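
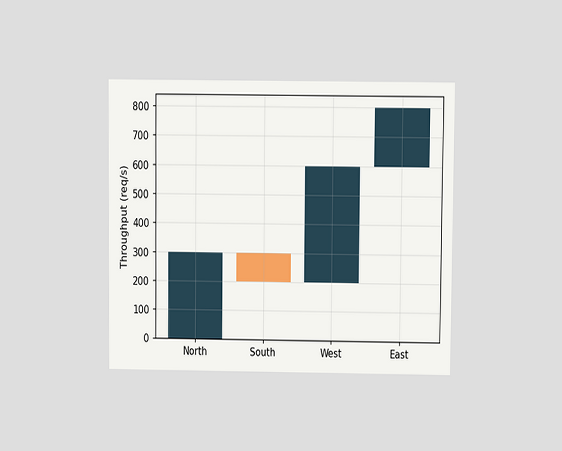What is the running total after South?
The chart is viewed at a slight angle. After South the running total reaches 200req/s.

200req/s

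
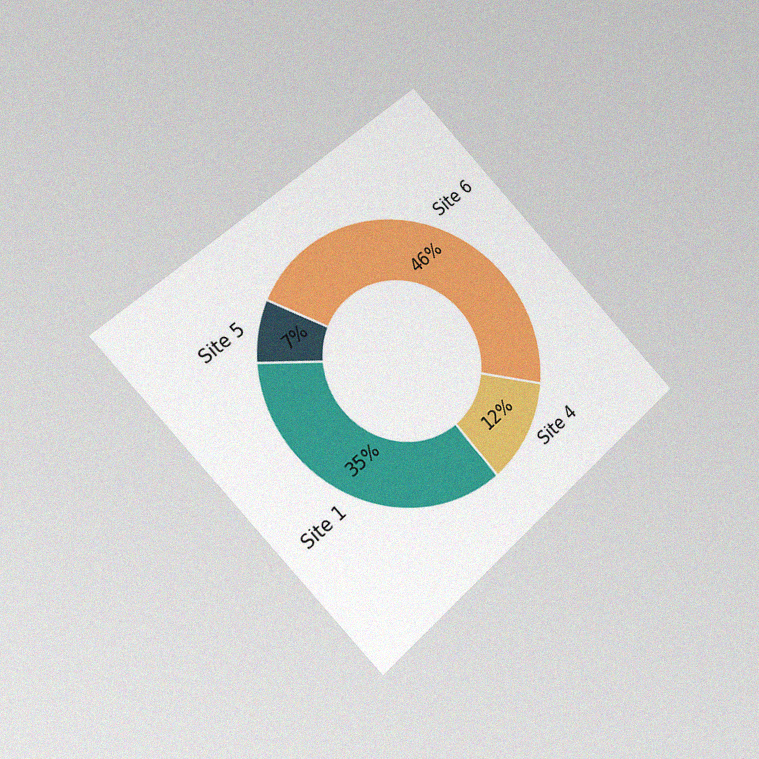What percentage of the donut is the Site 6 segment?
46%

The chart is tilted about 43° counter-clockwise and viewed at a slight angle, with some photo noise. The Site 6 segment takes up 46% of the ring.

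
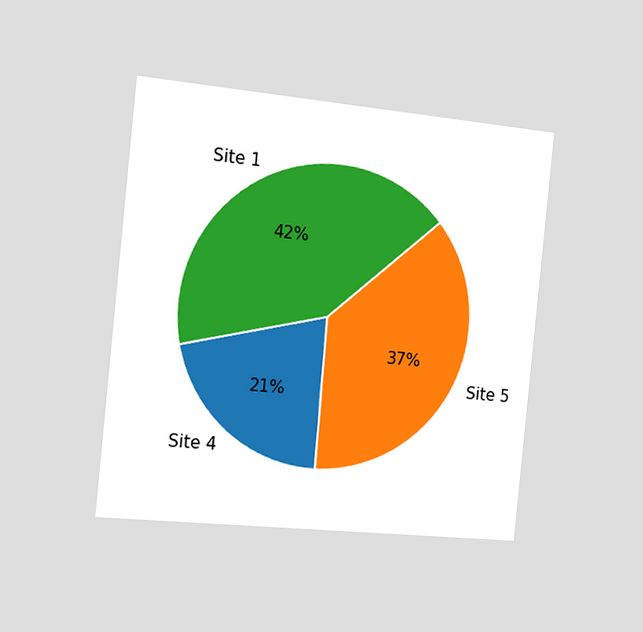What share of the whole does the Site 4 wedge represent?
The chart is tilted about 6° clockwise and viewed slightly from the left. The Site 4 slice takes up 21% of the pie.

21%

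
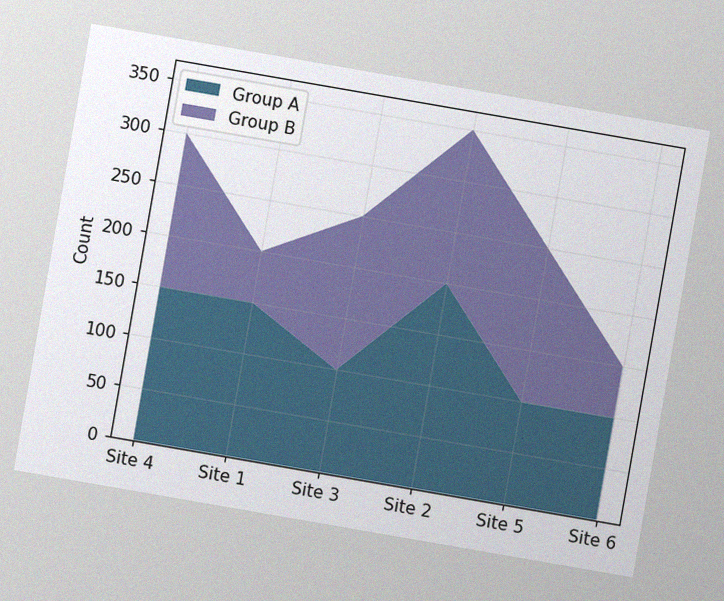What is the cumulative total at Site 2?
350

The chart is tilted about 10° clockwise, with some photo noise. The stacked total at Site 2 reaches 350.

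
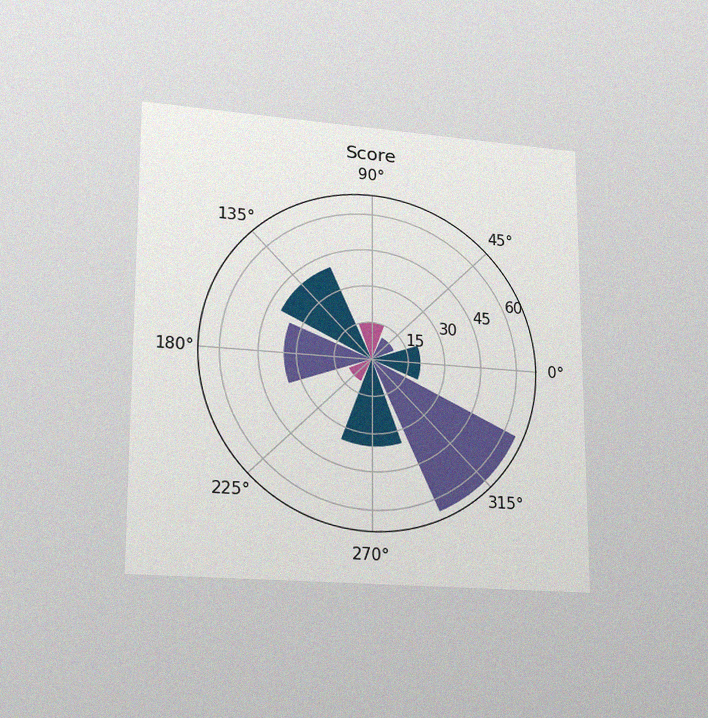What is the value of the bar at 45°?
The chart is viewed at a slight angle, with some photo noise. The bar at 45° reaches 10 on the radial axis.

10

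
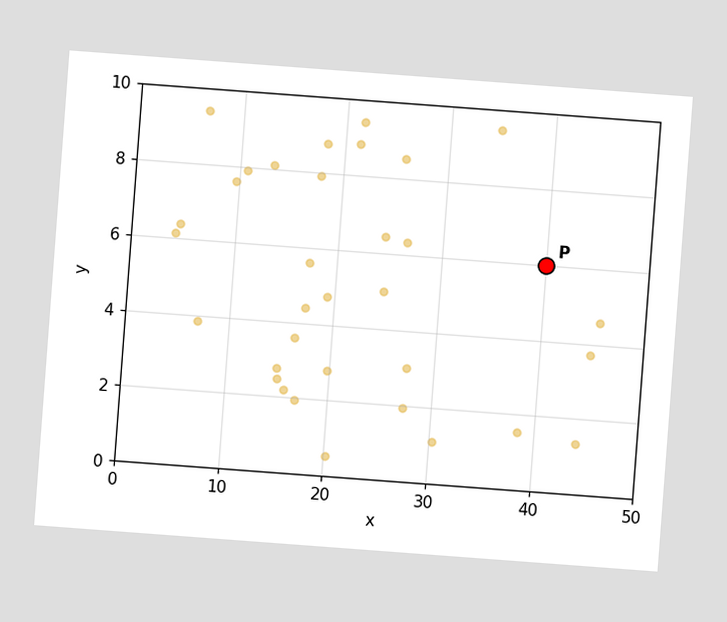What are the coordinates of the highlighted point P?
The chart is tilted about 4° clockwise. Following the gridlines from P to each axis, P sits at (40, 6).

(40, 6)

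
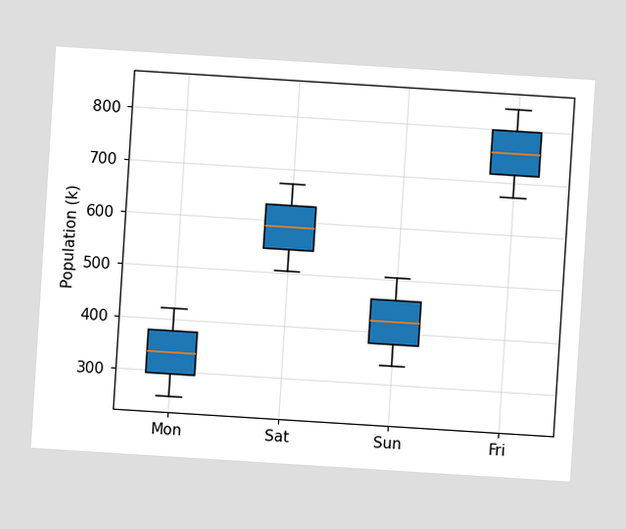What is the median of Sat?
The chart is tilted about 4° clockwise. The median line in the Sat box sits at 588k.

588k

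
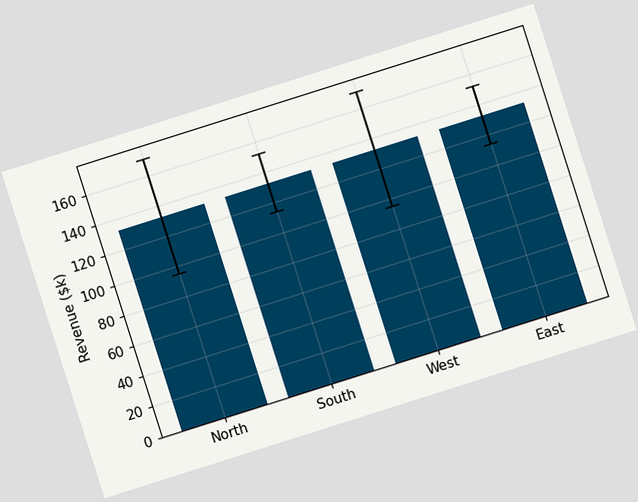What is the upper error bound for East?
$152k

The chart is tilted about 18° counter-clockwise. The East bar's upper whisker reaches $152k.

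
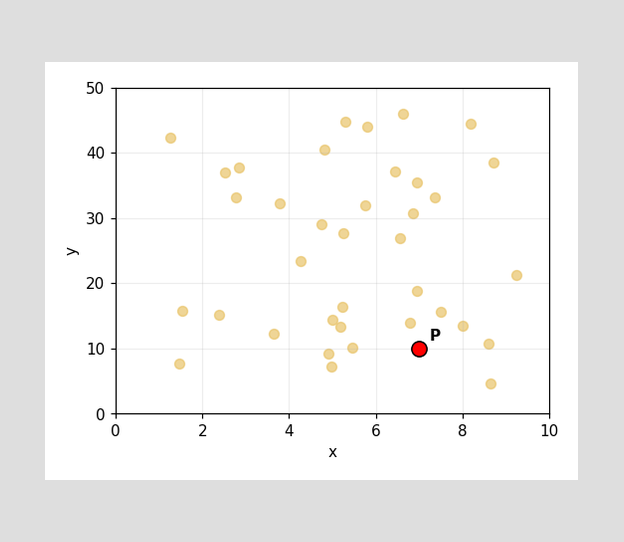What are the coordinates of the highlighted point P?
(7, 10)

Following the gridlines from P to each axis, P sits at (7, 10).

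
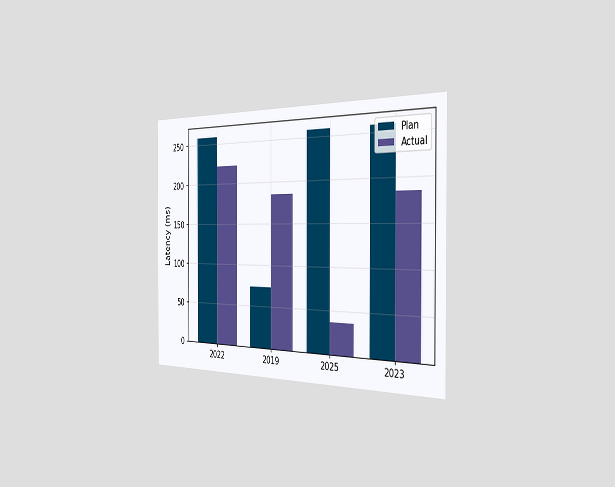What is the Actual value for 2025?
37ms

The chart is viewed slightly from the right. The Actual bar at 2025 reaches 37ms on the y-axis.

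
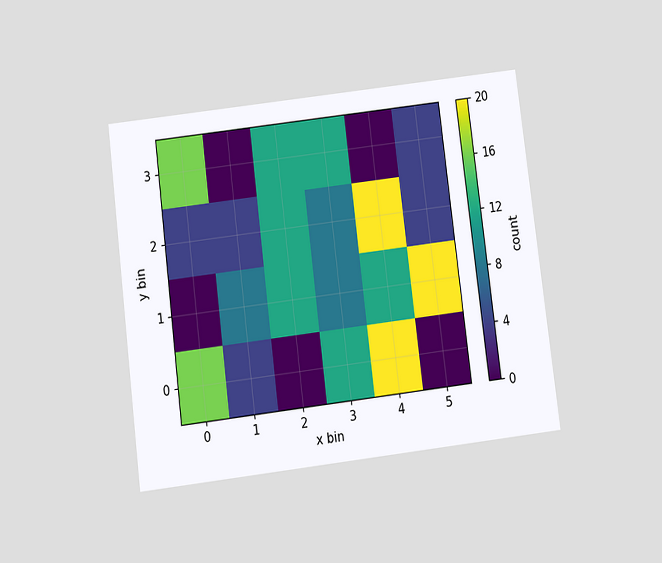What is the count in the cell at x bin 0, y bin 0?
16

The chart is tilted about 7° counter-clockwise and viewed slightly from below. Matching the cell (0, 0) against the colorbar gives 16.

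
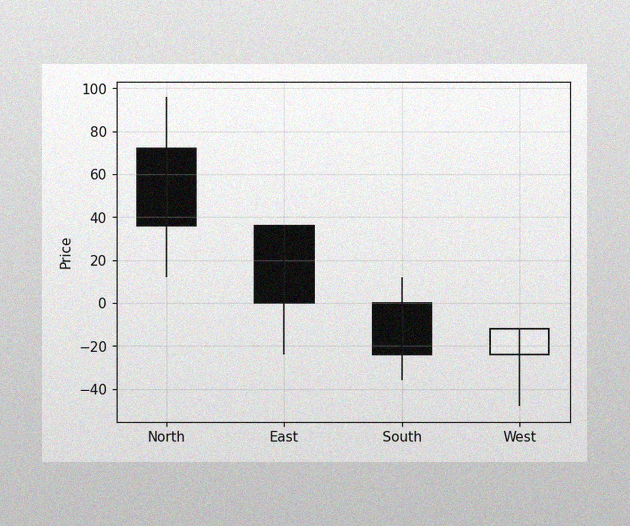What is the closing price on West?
-12

The image has some photo noise and uneven lighting. The West candle closes at -12.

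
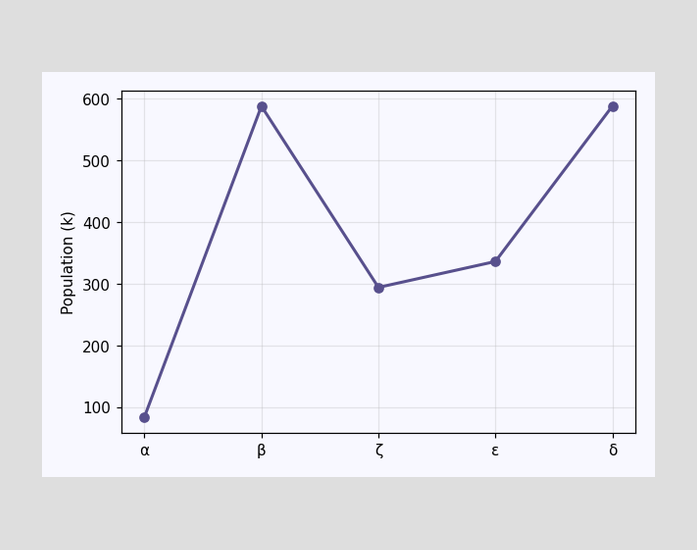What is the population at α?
84k

At α, the line is at 84k.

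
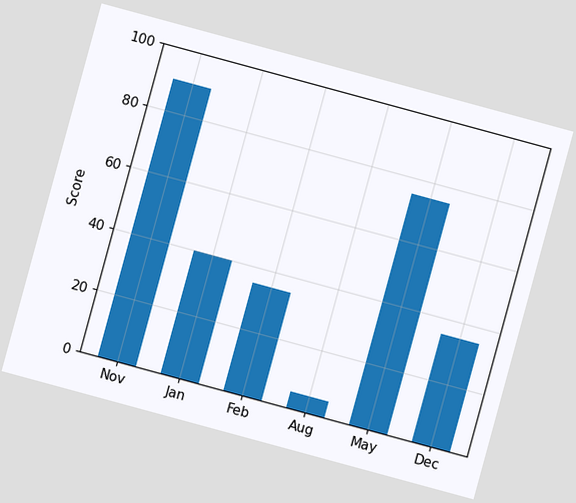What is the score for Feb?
The chart is tilted about 15° clockwise. Reading along the chart's y-axis, the Feb bar reaches 35.

35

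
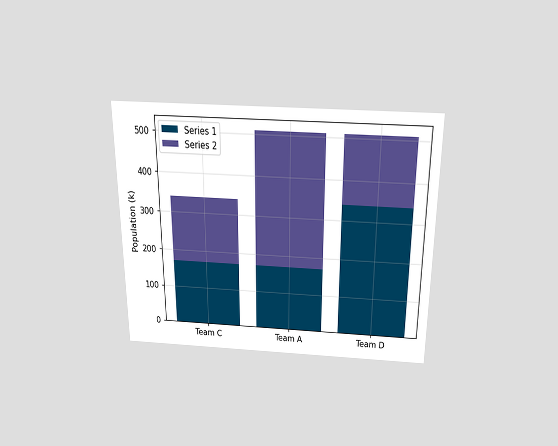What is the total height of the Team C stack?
The chart is viewed slightly from above. The Team C stack's top reaches 340k on the y-axis.

340k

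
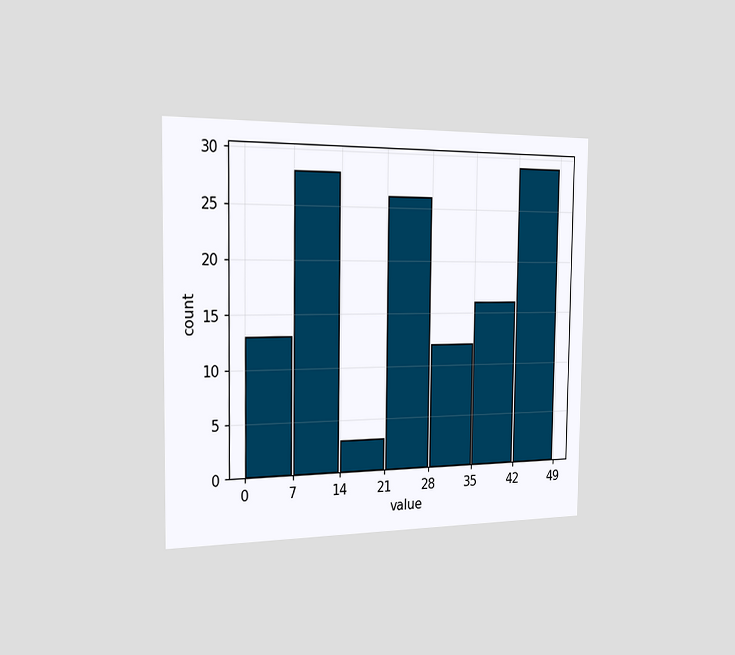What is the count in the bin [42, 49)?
The chart is viewed slightly from the left. The [42, 49) bin has height 29.

29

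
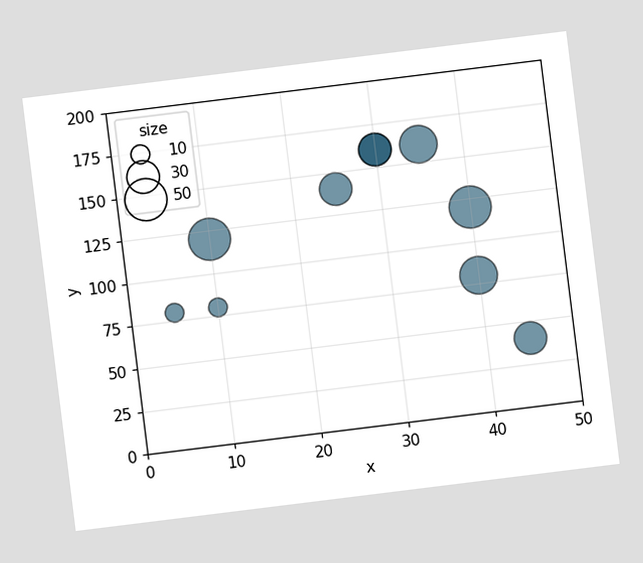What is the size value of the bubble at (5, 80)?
10

The chart is tilted about 7° counter-clockwise. Matching the bubble at (5, 80) against the size legend gives 10.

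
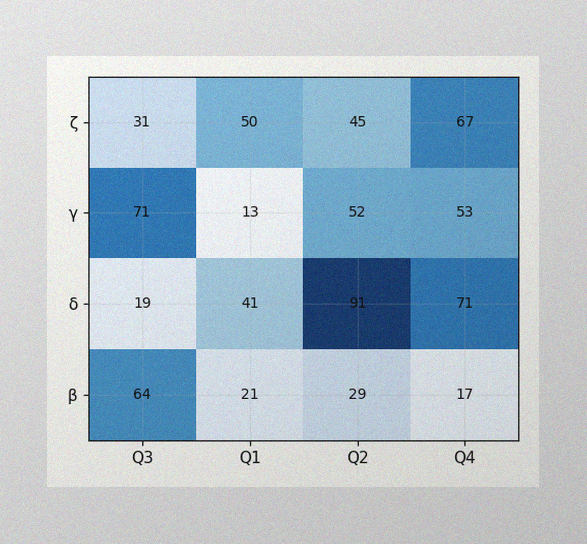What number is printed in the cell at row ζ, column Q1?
50

The image has some photo noise and uneven lighting. The (ζ, Q1) cell reads 50.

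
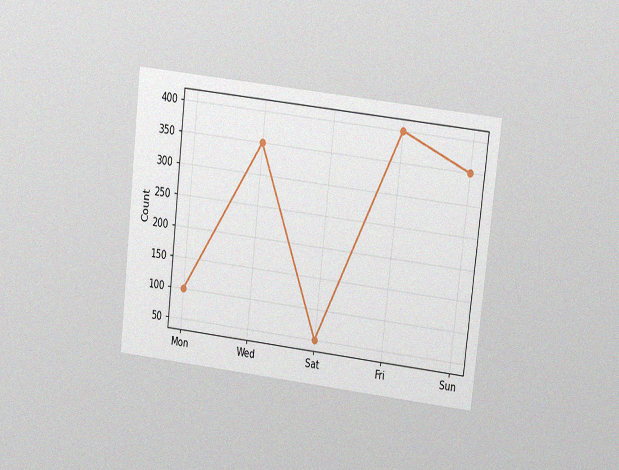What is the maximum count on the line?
The chart is tilted about 7° clockwise and viewed at a slight angle, with some photo noise. The highest point is at Fri, and reading across to the y-axis gives 400.

400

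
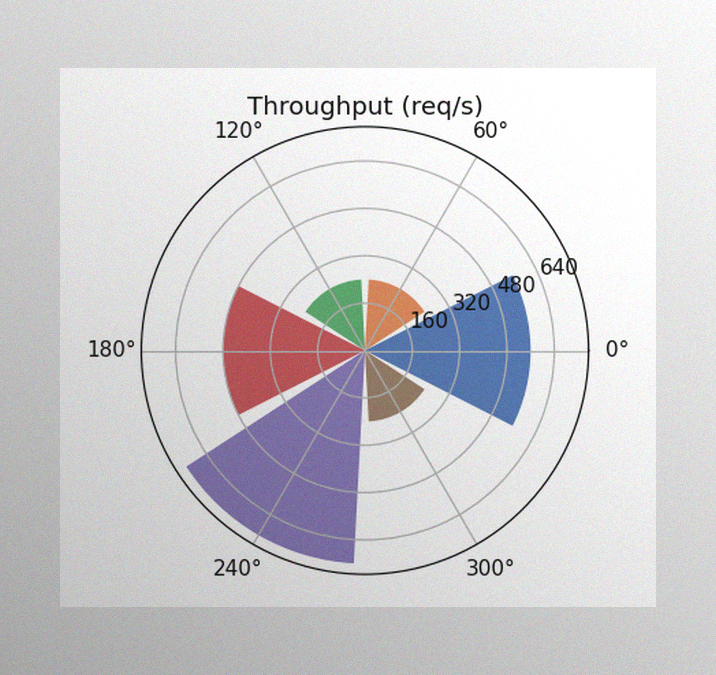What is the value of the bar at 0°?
560req/s

The image has some photo noise and uneven lighting. The bar at 0° reaches 560req/s on the radial axis.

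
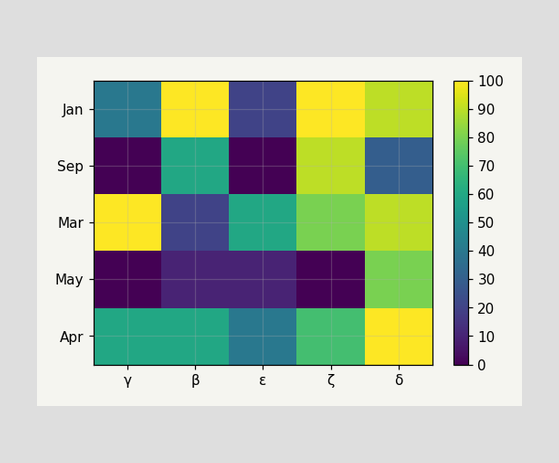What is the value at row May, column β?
Matching cell (May, β) against the colorbar gives 10.

10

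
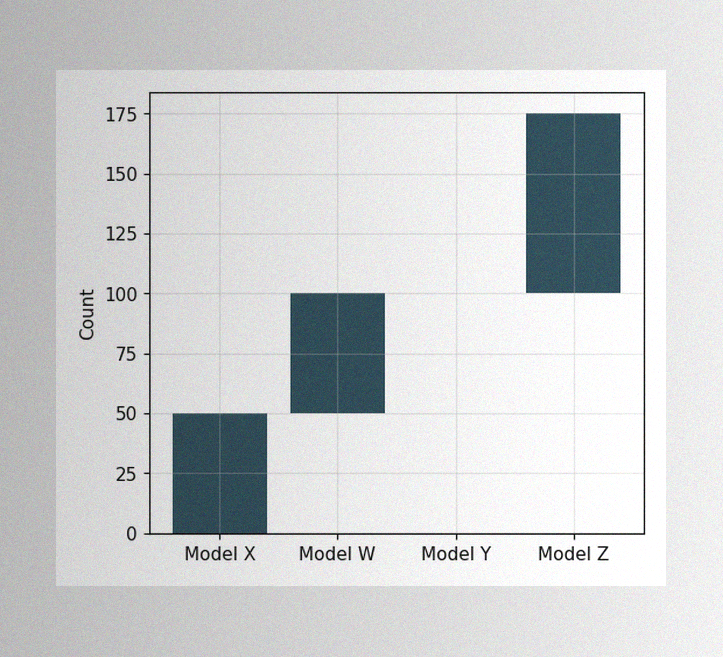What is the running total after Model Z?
The image has some photo noise and uneven lighting. After Model Z the running total reaches 175.

175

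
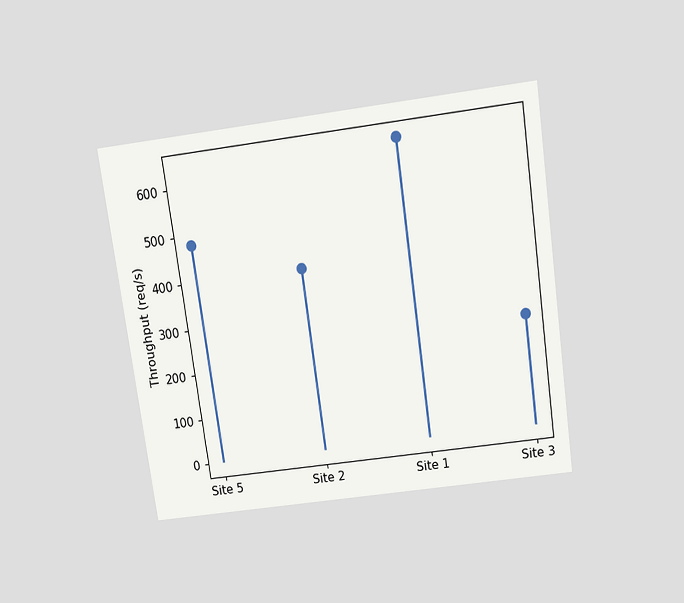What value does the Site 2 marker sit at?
400req/s

The chart is tilted about 8° counter-clockwise and viewed slightly from above. The Site 2 marker sits at 400req/s.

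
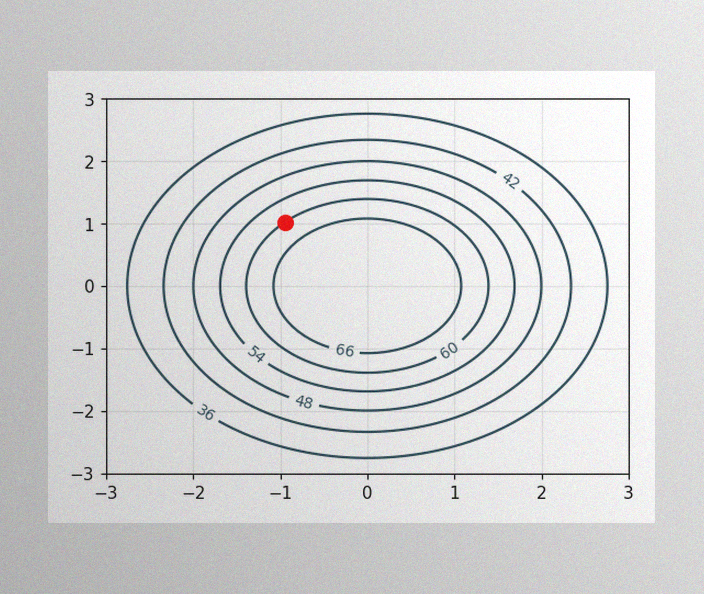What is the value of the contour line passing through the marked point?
60

The image has some photo noise and uneven lighting. The marked point sits on the contour labelled 60.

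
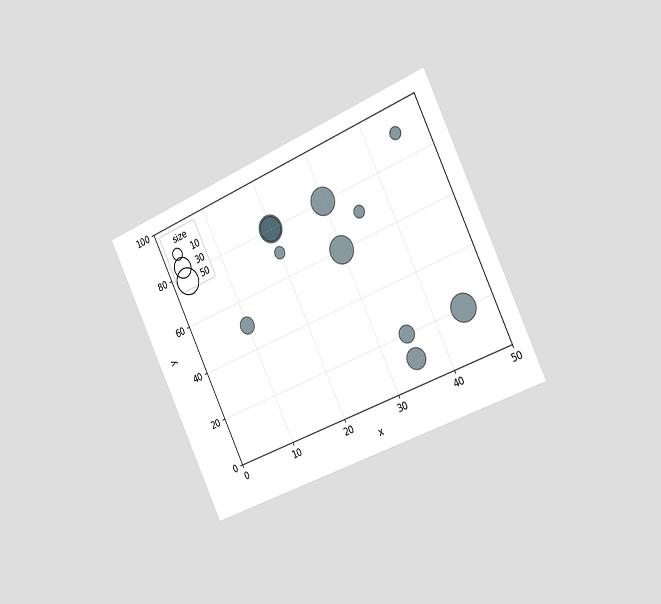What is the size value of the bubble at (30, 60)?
The chart is tilted about 25° counter-clockwise and viewed slightly from the right. Matching the bubble at (30, 60) against the size legend gives 50.

50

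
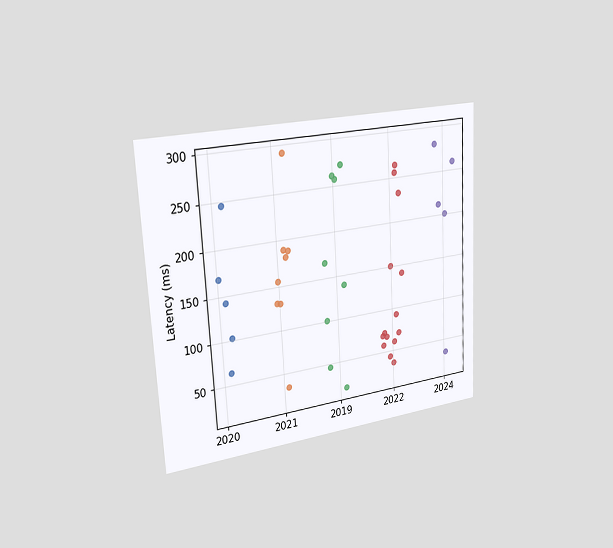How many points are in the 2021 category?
8

The chart is tilted about 3° counter-clockwise and viewed slightly from the left. Counting the markers in the 2021 column gives 8.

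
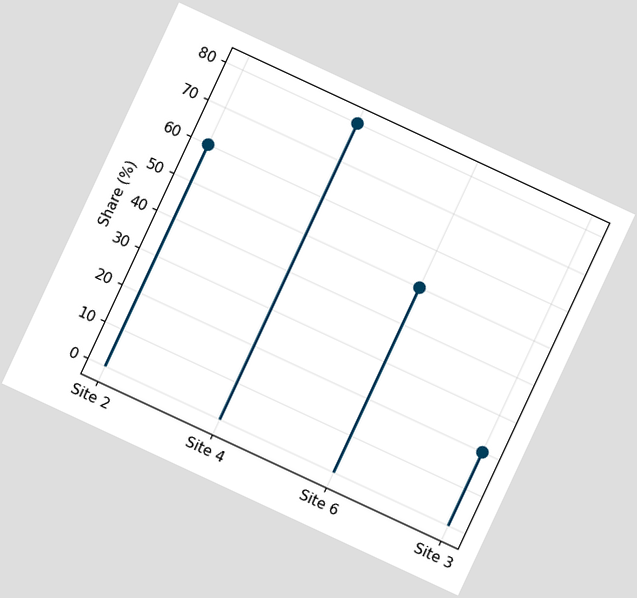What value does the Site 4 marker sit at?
80%

The chart is tilted about 25° clockwise. The Site 4 marker sits at 80%.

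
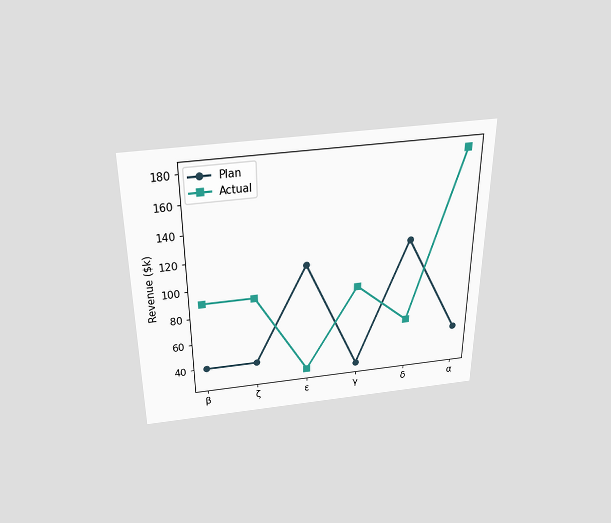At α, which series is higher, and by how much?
Actual, by $130k

The chart is viewed slightly from above. At α, Actual sits above the other line by $130k.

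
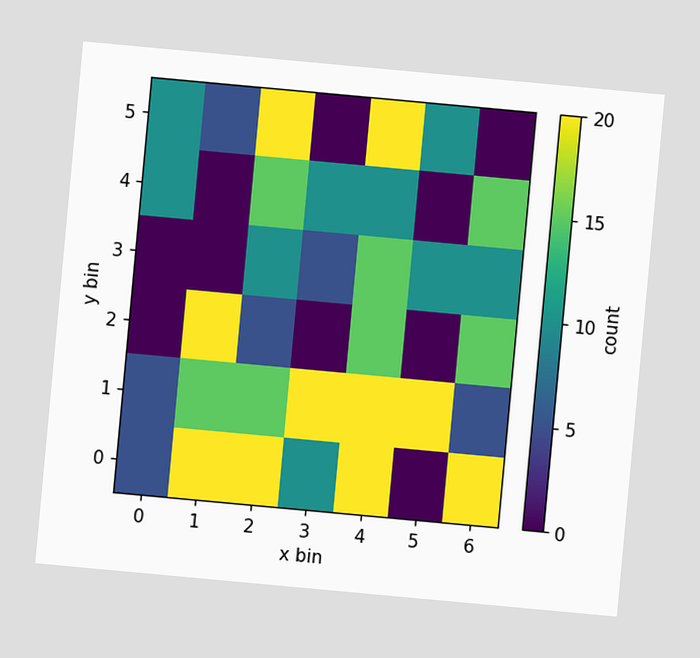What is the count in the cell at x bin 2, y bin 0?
The chart is tilted about 5° clockwise. Matching the cell (2, 0) against the colorbar gives 20.

20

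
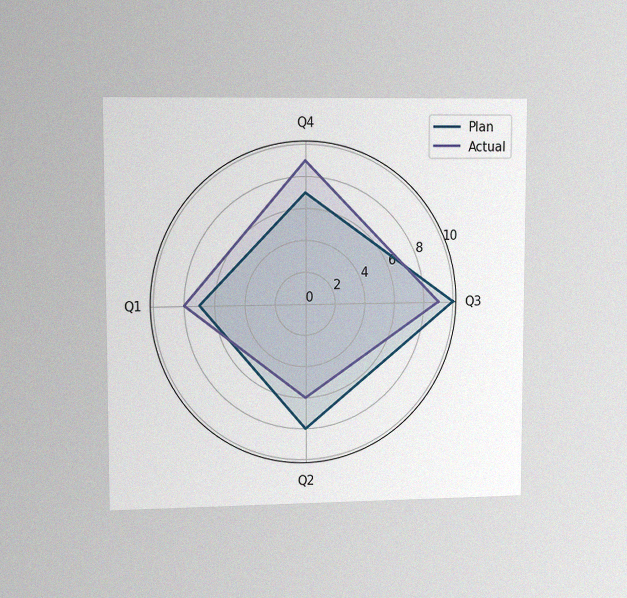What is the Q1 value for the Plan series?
The chart is viewed at a slight angle, with some photo noise. On the Q1 axis, Plan reaches 7.

7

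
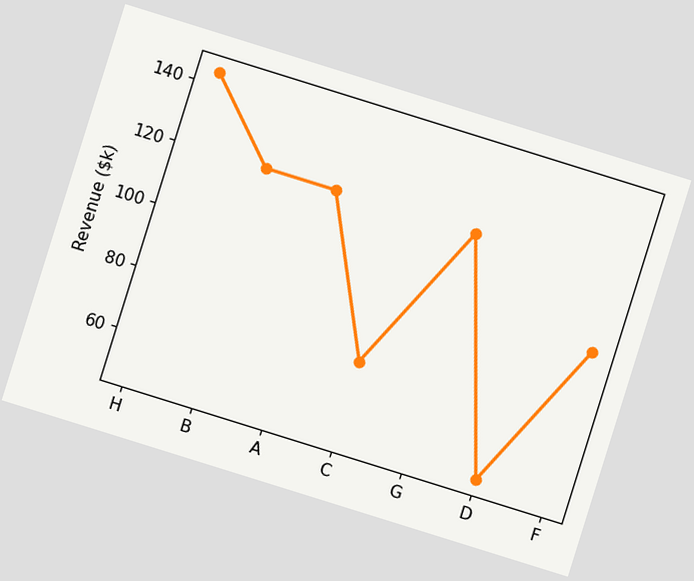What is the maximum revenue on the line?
$144k

The chart is tilted about 17° clockwise. The highest point is at H, and reading across to the y-axis gives $144k.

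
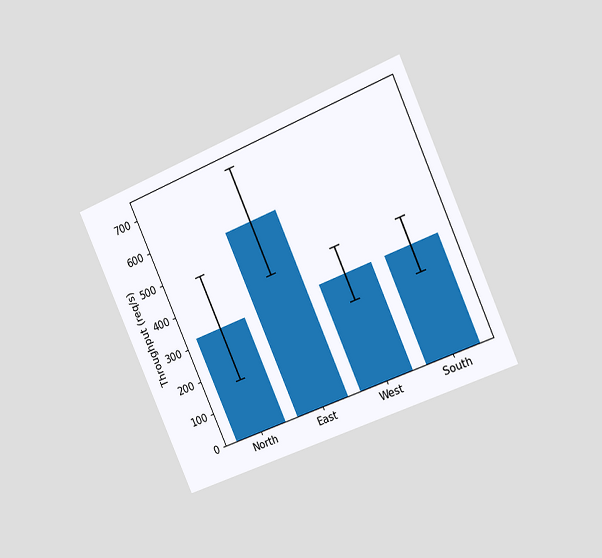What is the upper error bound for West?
400req/s

The chart is tilted about 24° counter-clockwise and viewed slightly from the right. The West bar's upper whisker reaches 400req/s.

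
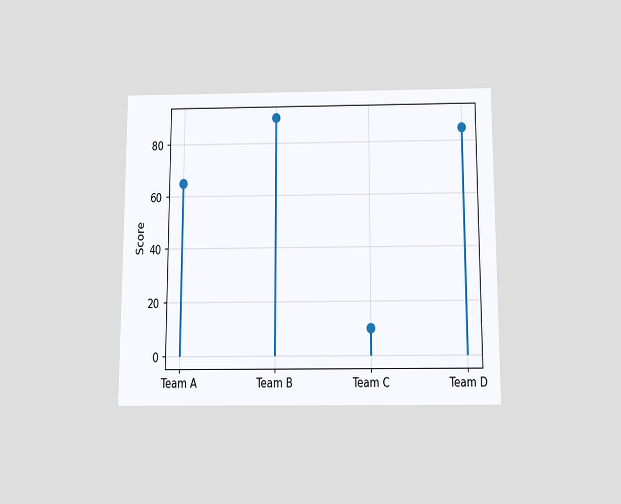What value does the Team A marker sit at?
65

The chart is viewed slightly from below. The Team A marker sits at 65.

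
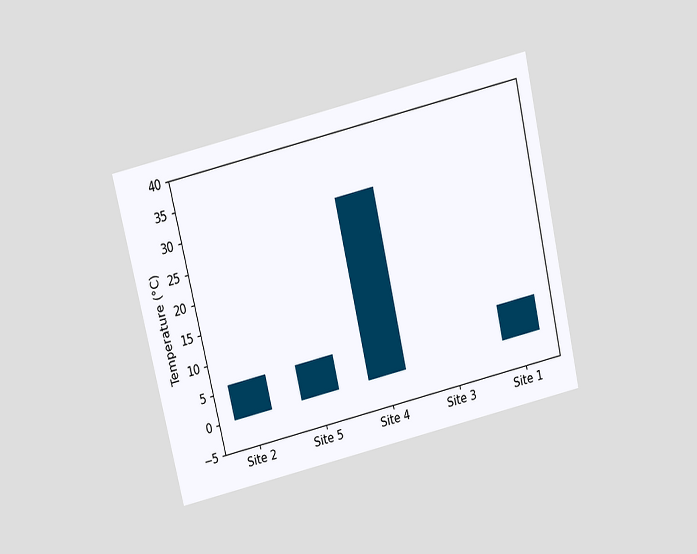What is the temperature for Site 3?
The chart is tilted about 13° counter-clockwise and viewed slightly from above. Reading along the chart's y-axis, the Site 3 bar reaches 0°C.

0°C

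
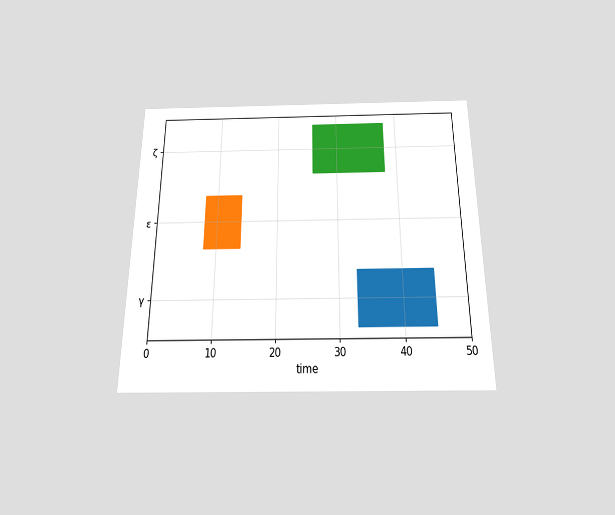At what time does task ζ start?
26

The chart is viewed slightly from below. The ζ bar begins at t=26.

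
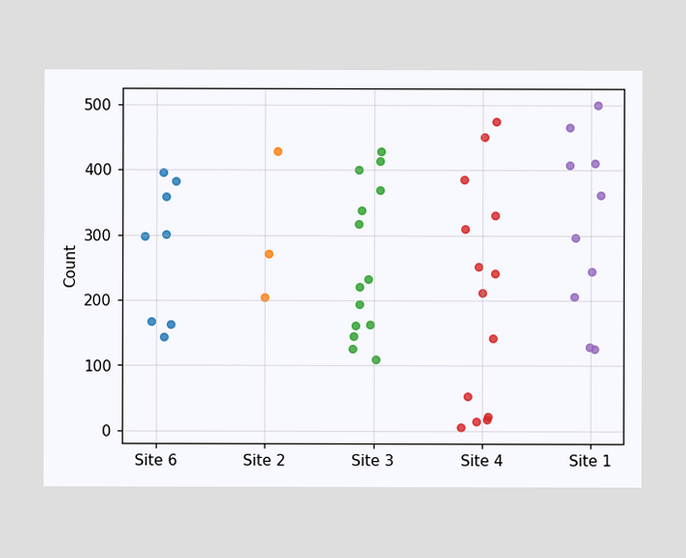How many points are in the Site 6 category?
Counting the markers in the Site 6 column gives 8.

8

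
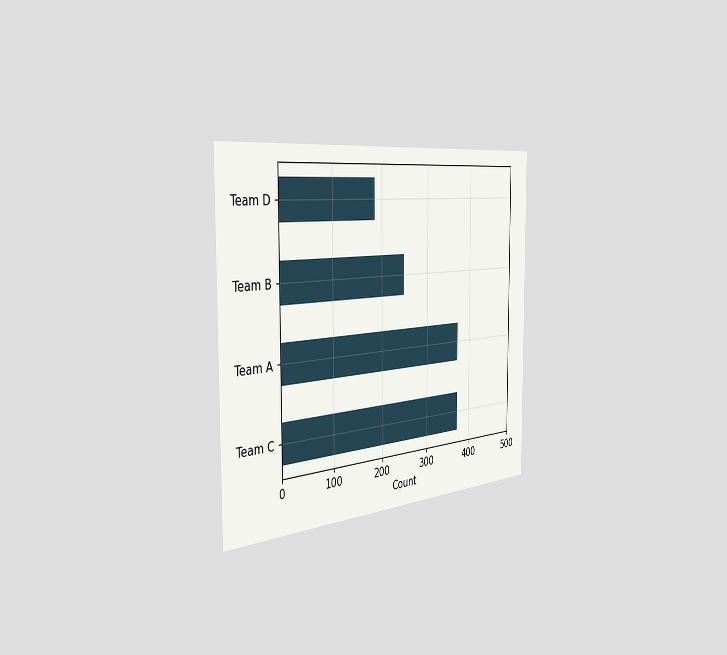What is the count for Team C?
372

The chart is viewed slightly from the left. Reading along the chart's x-axis, the Team C bar reaches 372.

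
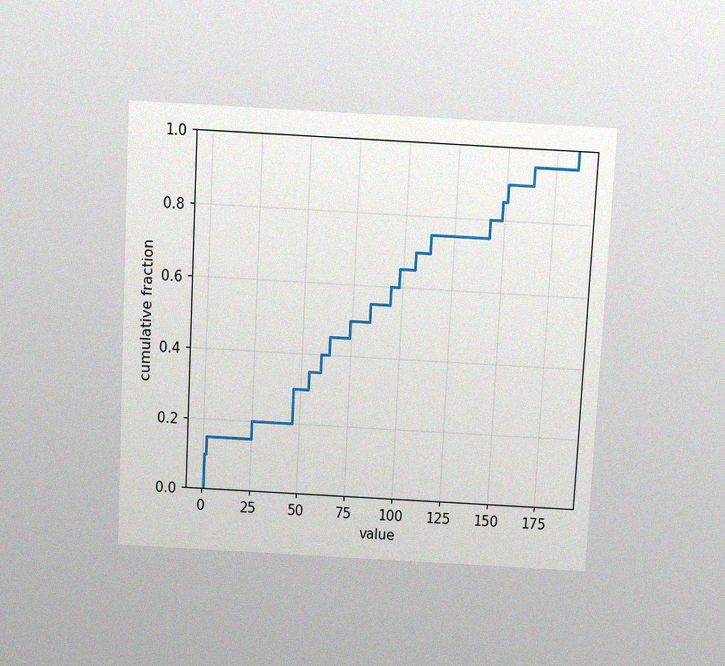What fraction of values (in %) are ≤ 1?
The chart is tilted about 3° clockwise and viewed slightly from above, with some photo noise. At x=1 the ECDF step is at 10%.

10%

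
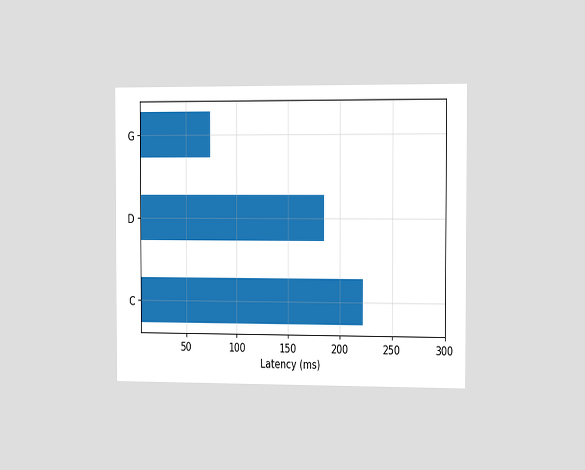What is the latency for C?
The chart is viewed slightly from the right. Reading along the chart's x-axis, the C bar reaches 222ms.

222ms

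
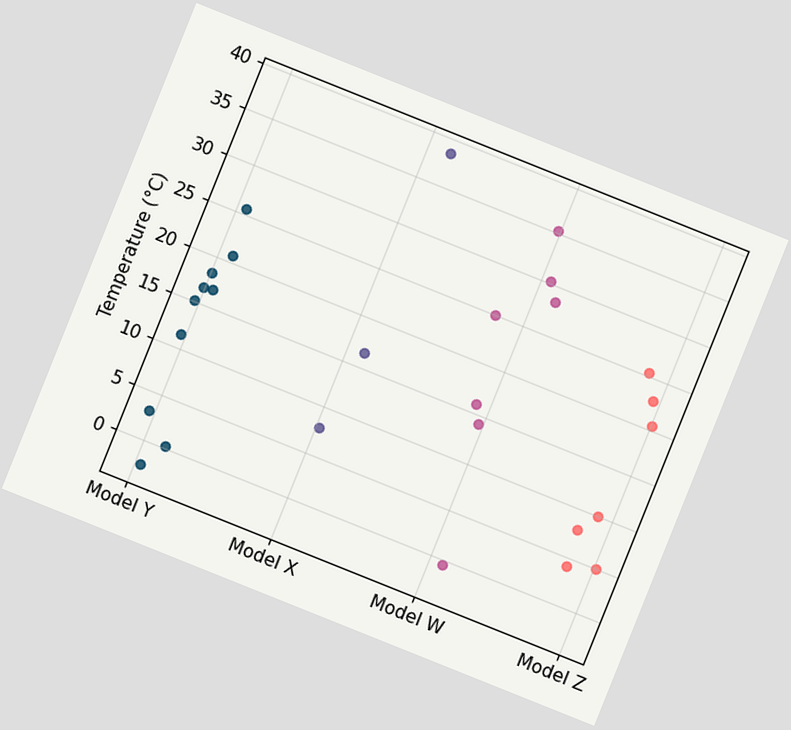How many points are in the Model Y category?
10

The chart is tilted about 22° clockwise. Counting the markers in the Model Y column gives 10.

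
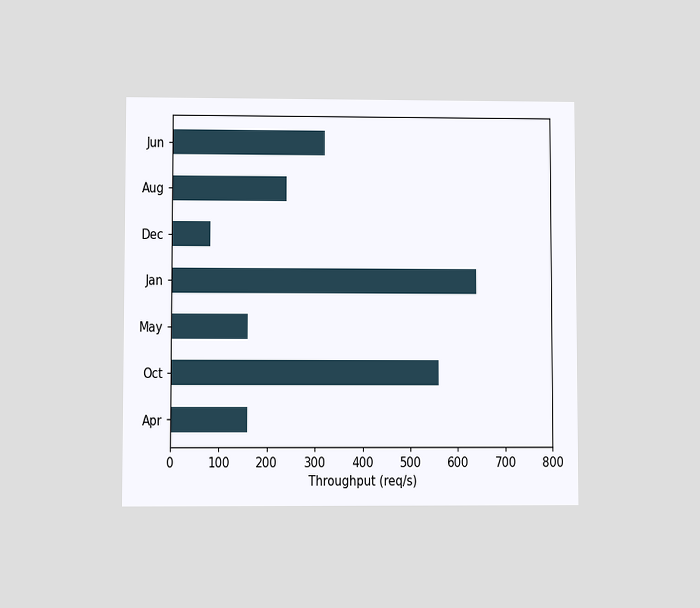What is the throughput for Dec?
The chart is viewed at a slight angle. Reading along the chart's x-axis, the Dec bar reaches 80req/s.

80req/s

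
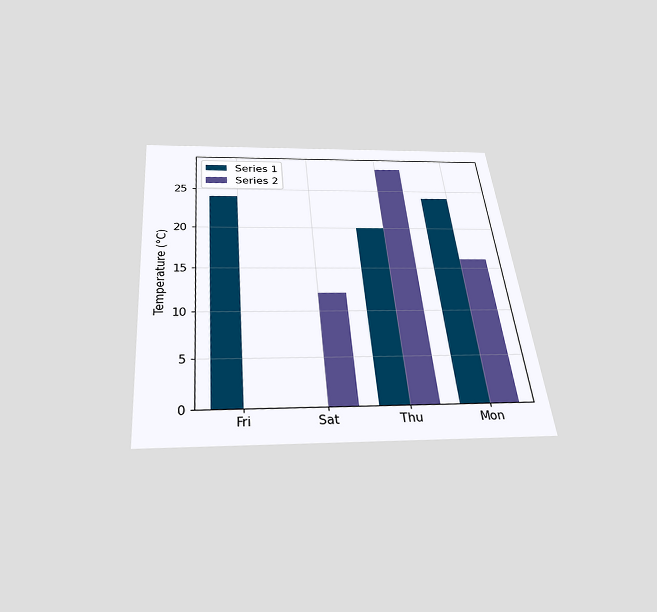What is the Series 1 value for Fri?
24°C

The chart is tilted about 5° counter-clockwise and viewed slightly from below. The Series 1 bar at Fri reaches 24°C on the y-axis.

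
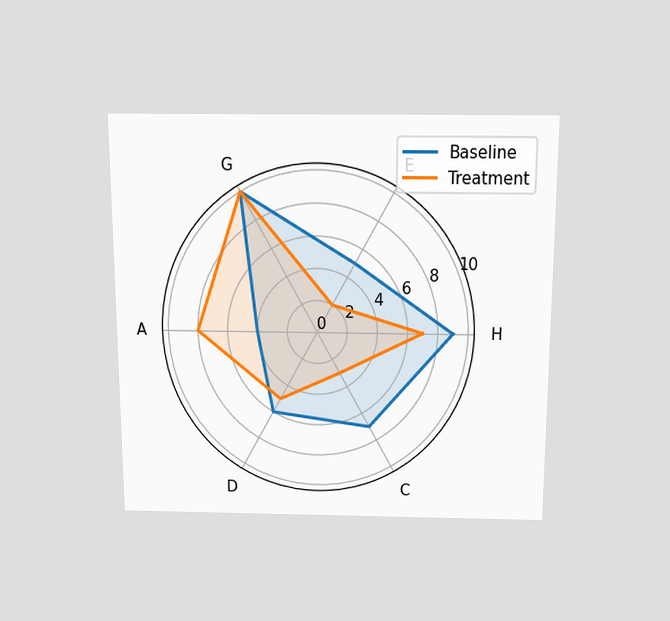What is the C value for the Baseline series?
7

The chart is viewed slightly from above. On the C axis, Baseline reaches 7.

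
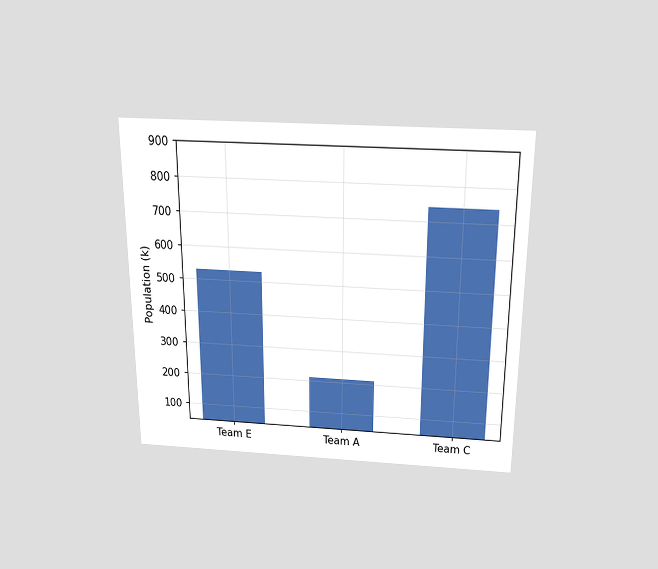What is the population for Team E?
530k

The chart is viewed slightly from above. Reading along the chart's y-axis, the Team E bar reaches 530k.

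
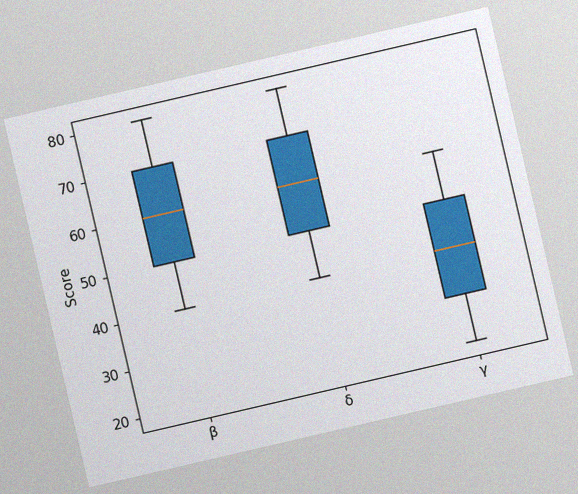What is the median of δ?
The chart is tilted about 13° counter-clockwise, with some photo noise. The median line in the δ box sits at 60.

60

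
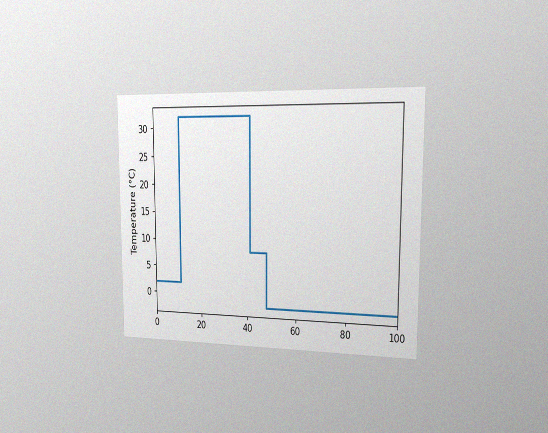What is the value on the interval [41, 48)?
The chart is viewed slightly from the right, with some photo noise. On [41, 48) the step sits at 8°C.

8°C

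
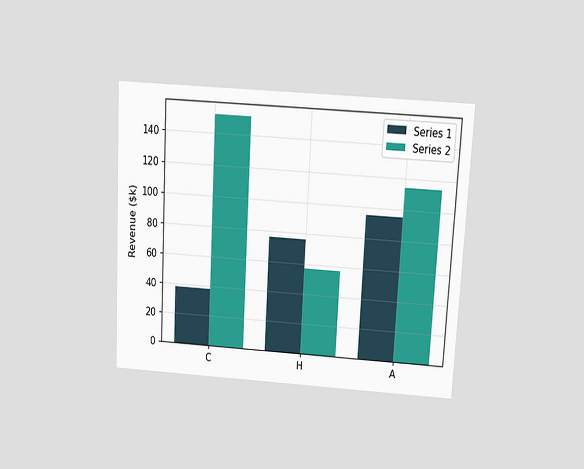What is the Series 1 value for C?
$38k

The chart is tilted about 3° clockwise and viewed slightly from above. The Series 1 bar at C reaches $38k on the y-axis.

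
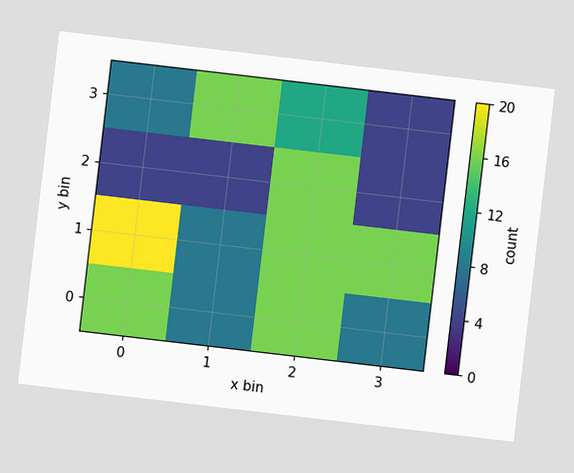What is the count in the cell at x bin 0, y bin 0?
The chart is tilted about 7° clockwise. Matching the cell (0, 0) against the colorbar gives 16.

16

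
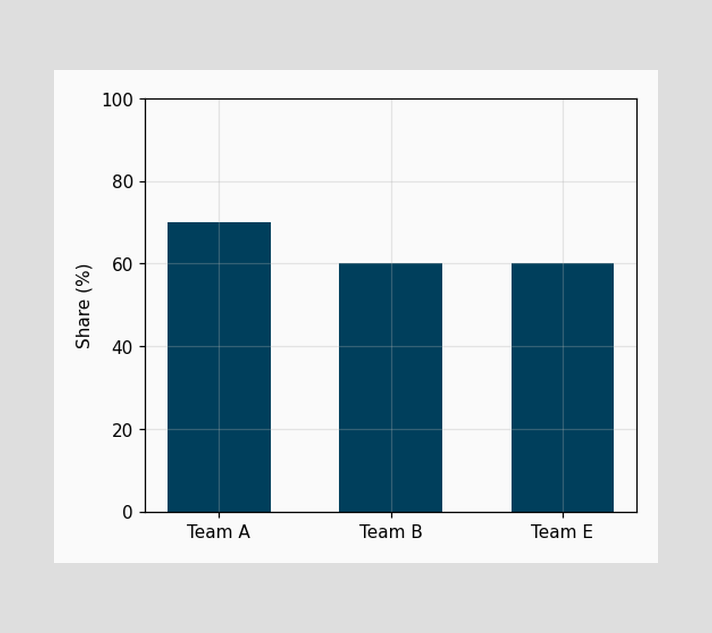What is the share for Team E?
Reading along the chart's y-axis, the Team E bar reaches 60%.

60%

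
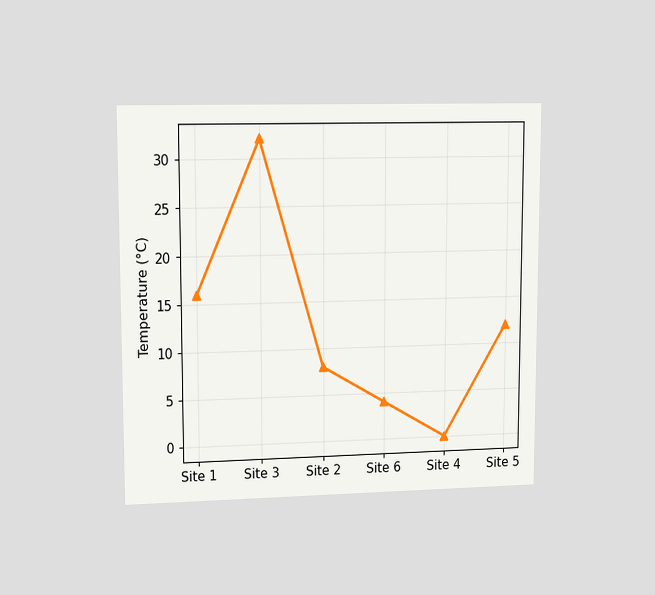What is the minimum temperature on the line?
0°C

The chart is viewed at a slight angle. The lowest point is at Site 4, and reading across to the y-axis gives 0°C.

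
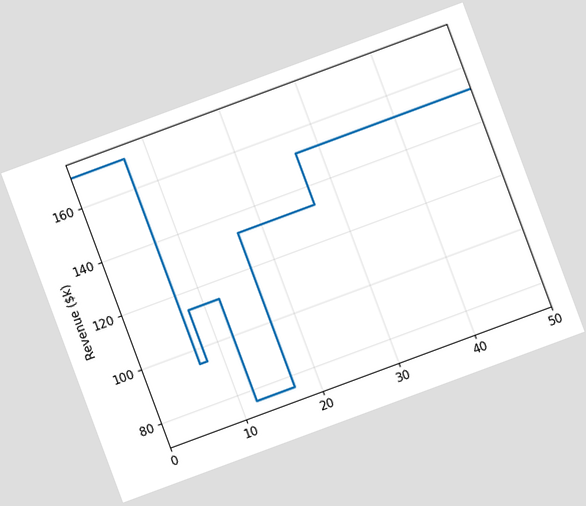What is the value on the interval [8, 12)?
$114k

The chart is tilted about 20° counter-clockwise. On [8, 12) the step sits at $114k.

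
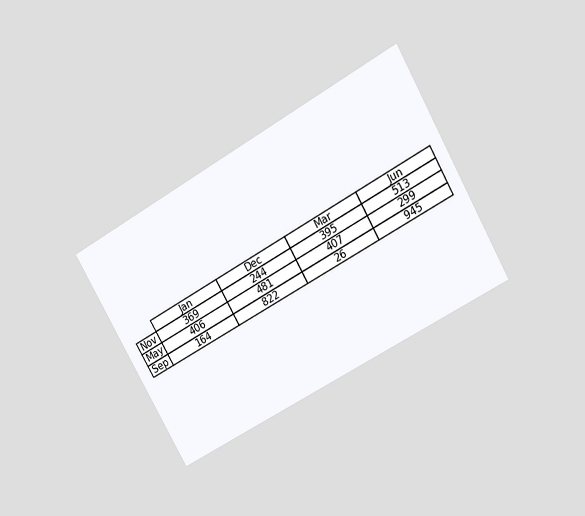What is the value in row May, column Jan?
The chart is tilted about 30° counter-clockwise and viewed at a slight angle. The (May, Jan) cell reads 406.

406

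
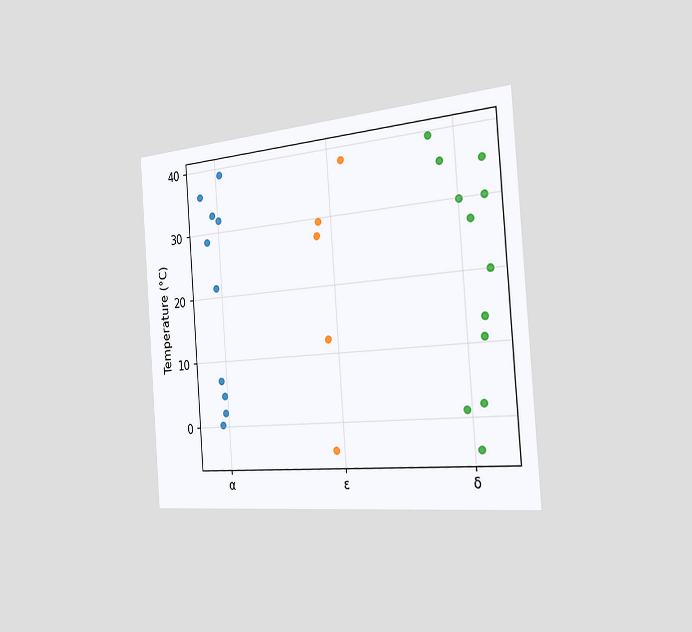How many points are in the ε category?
5

The chart is tilted about 4° counter-clockwise and viewed slightly from the right. Counting the markers in the ε column gives 5.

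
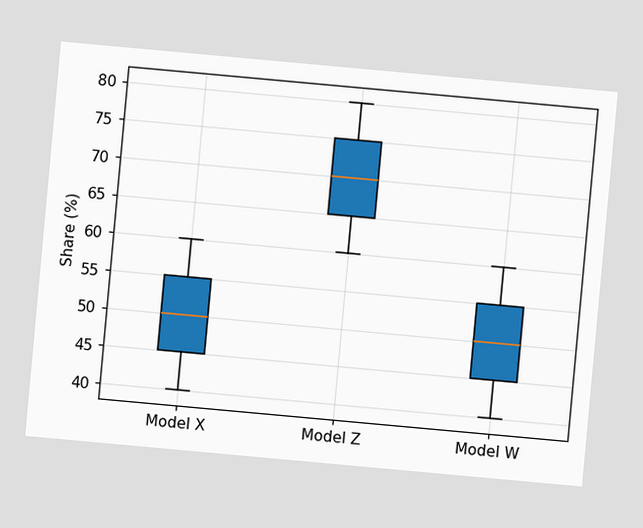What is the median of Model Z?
The chart is tilted about 5° clockwise. The median line in the Model Z box sits at 70%.

70%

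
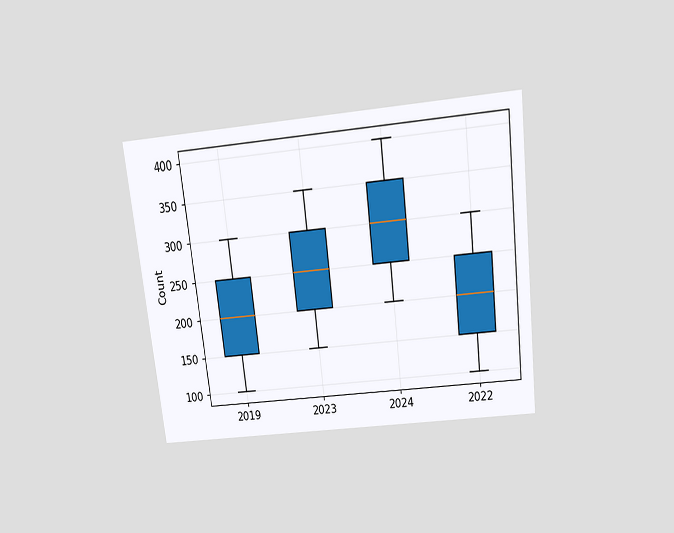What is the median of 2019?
200

The chart is tilted about 7° counter-clockwise and viewed slightly from above. The median line in the 2019 box sits at 200.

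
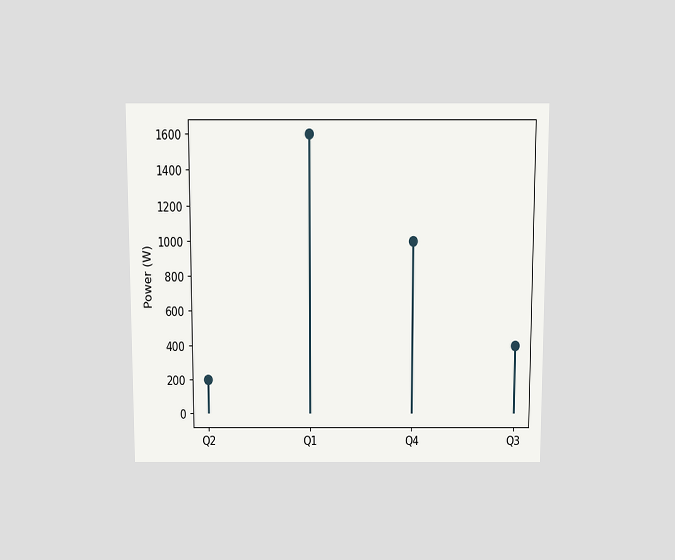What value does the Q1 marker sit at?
1600W

The chart is viewed slightly from above. The Q1 marker sits at 1600W.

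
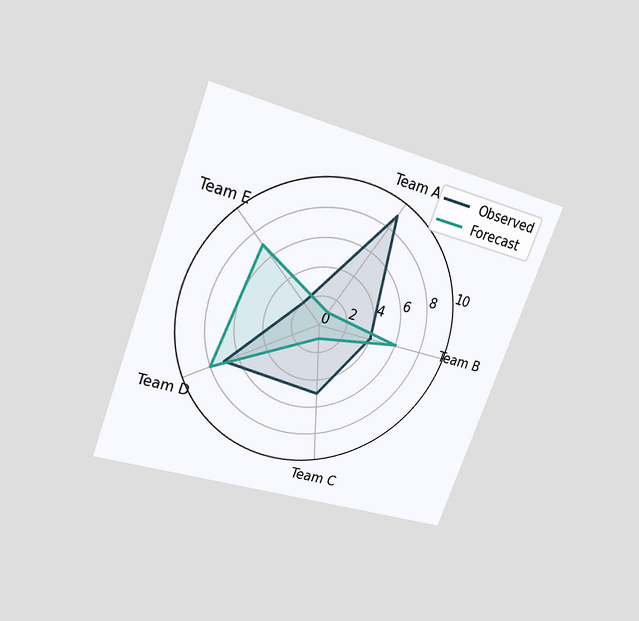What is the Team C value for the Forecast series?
1

The chart is tilted about 21° clockwise and viewed slightly from above. On the Team C axis, Forecast reaches 1.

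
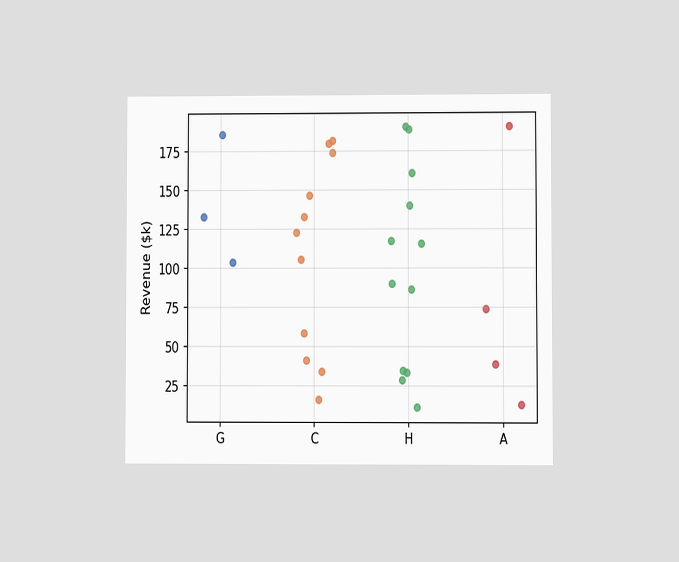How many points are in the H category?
12

The chart is viewed at a slight angle. Counting the markers in the H column gives 12.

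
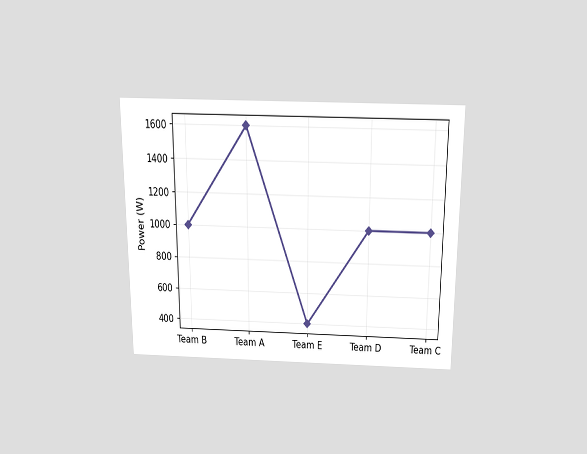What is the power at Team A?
The chart is viewed slightly from above. At Team A, the line is at 1600W.

1600W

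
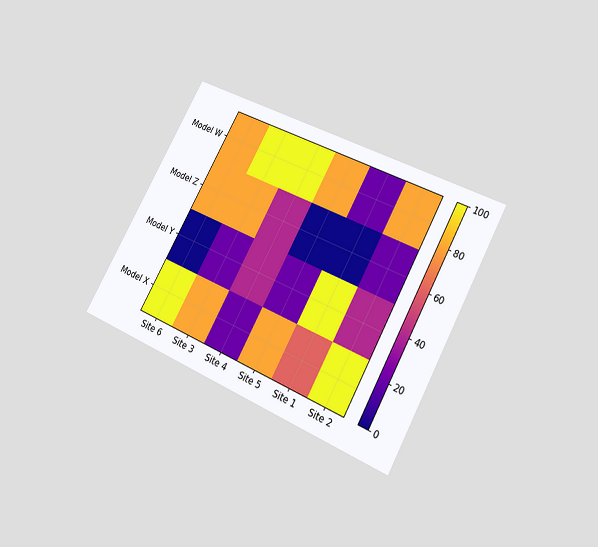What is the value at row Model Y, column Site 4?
The chart is tilted about 28° clockwise and viewed slightly from below. Matching cell (Model Y, Site 4) against the colorbar gives 40.

40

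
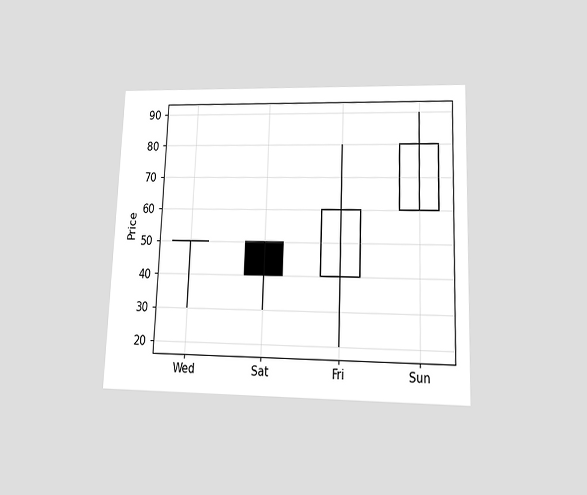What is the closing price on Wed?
50

The chart is tilted about 2° clockwise and viewed at a slight angle. The Wed candle closes at 50.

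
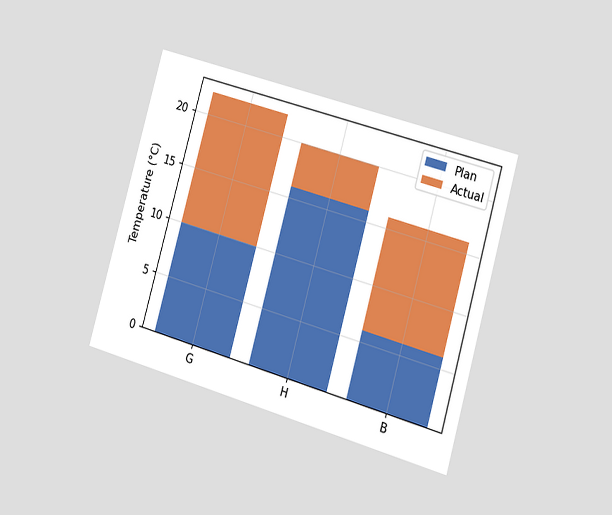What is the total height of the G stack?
The chart is tilted about 16° clockwise and viewed at a slight angle. The G stack's top reaches 22°C on the y-axis.

22°C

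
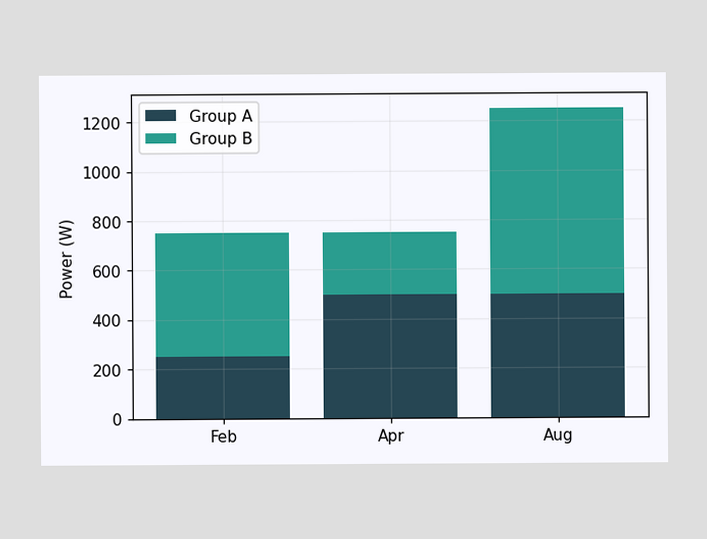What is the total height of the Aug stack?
The Aug stack's top reaches 1250W on the y-axis.

1250W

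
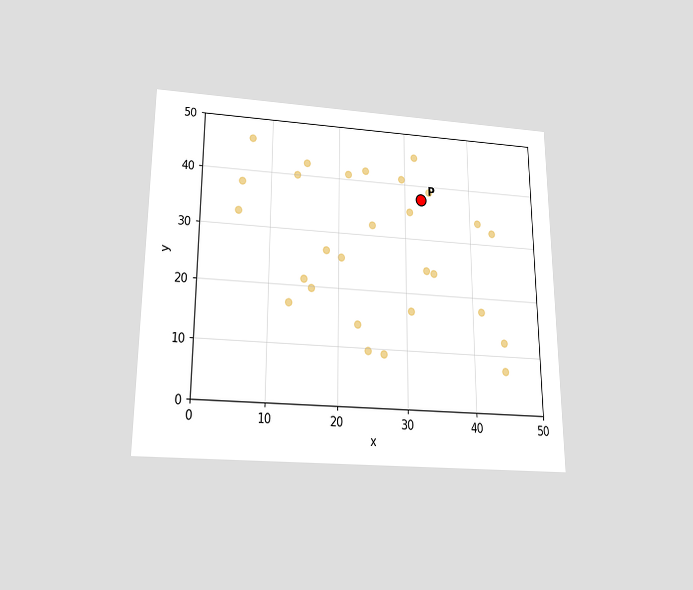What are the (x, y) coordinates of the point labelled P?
The chart is viewed slightly from below. Following the gridlines from P to each axis, P sits at (32.5, 37.5).

(32.5, 37.5)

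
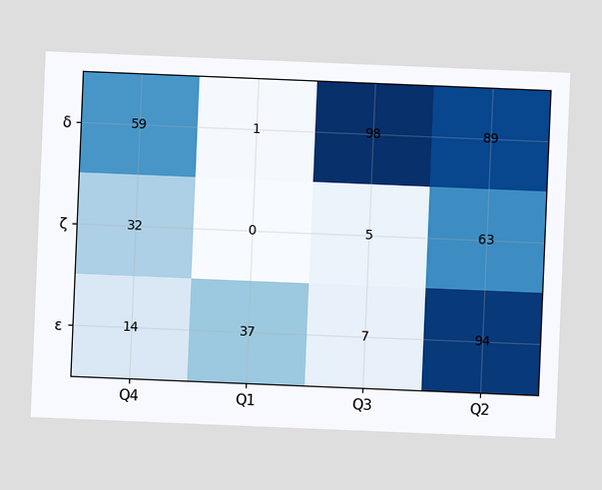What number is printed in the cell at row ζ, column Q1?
The chart is tilted about 2° clockwise. The (ζ, Q1) cell reads 0.

0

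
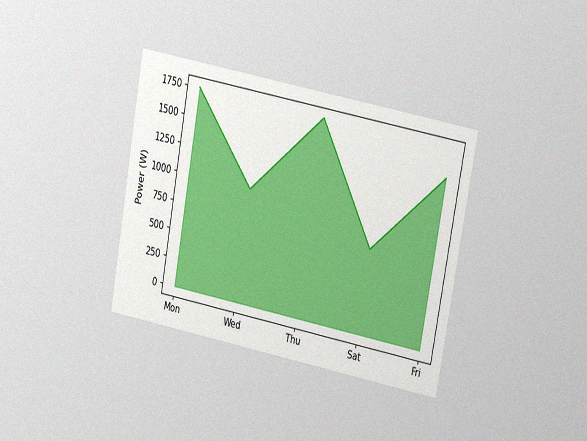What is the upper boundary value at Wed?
The chart is tilted about 11° clockwise and viewed at a slight angle, with some photo noise. At Wed the upper boundary is at 1000W.

1000W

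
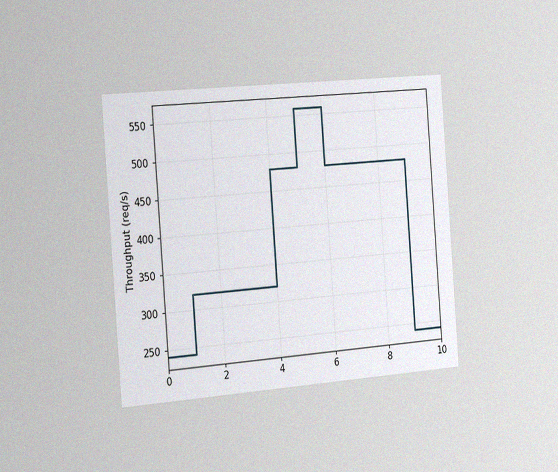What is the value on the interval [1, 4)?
320req/s

The chart is tilted about 4° counter-clockwise and viewed slightly from the left, with some photo noise. On [1, 4) the step sits at 320req/s.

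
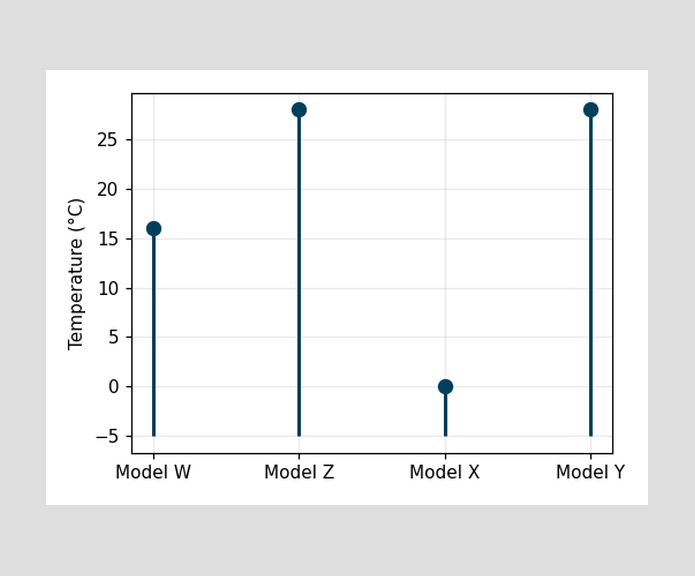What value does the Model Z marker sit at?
28°C

The Model Z marker sits at 28°C.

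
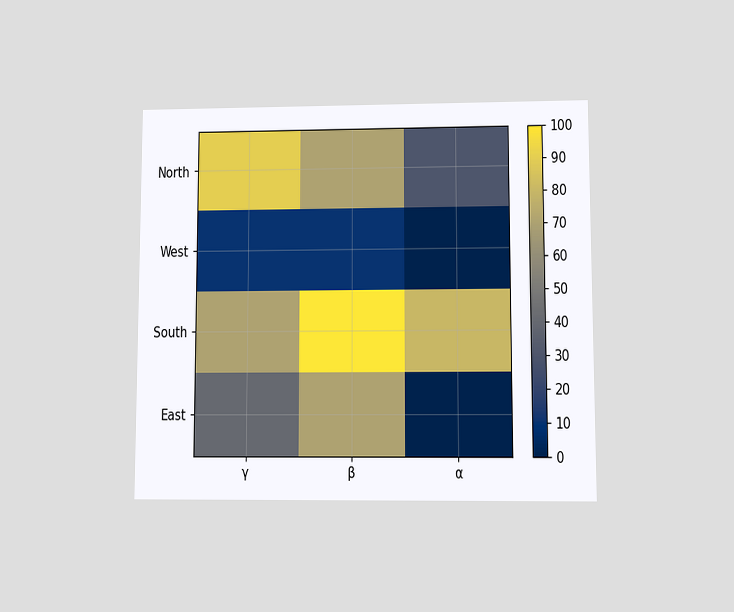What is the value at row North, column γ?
90

The chart is viewed at a slight angle. Matching cell (North, γ) against the colorbar gives 90.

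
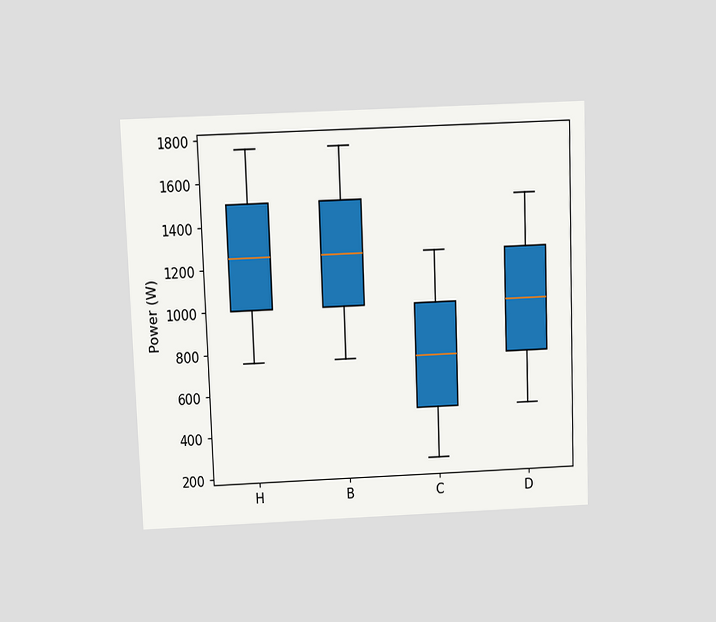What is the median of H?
The chart is tilted about 2° counter-clockwise and viewed slightly from above. The median line in the H box sits at 1250W.

1250W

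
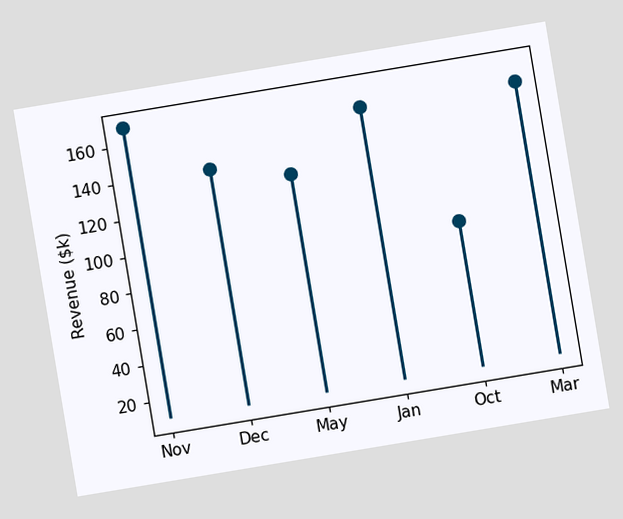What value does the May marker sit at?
$130k

The chart is tilted about 9° counter-clockwise. The May marker sits at $130k.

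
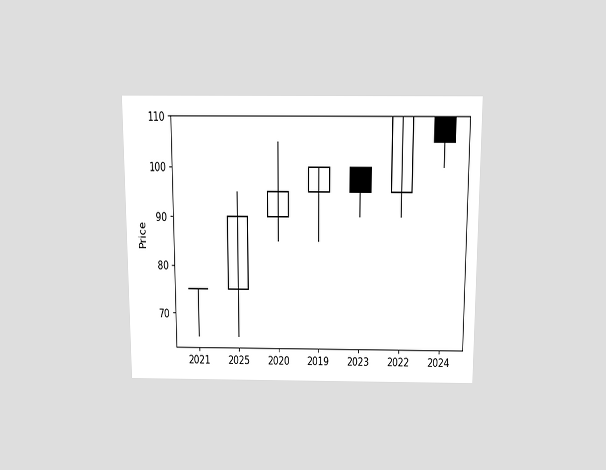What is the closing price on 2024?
The chart is viewed slightly from above. The 2024 candle closes at 105.

105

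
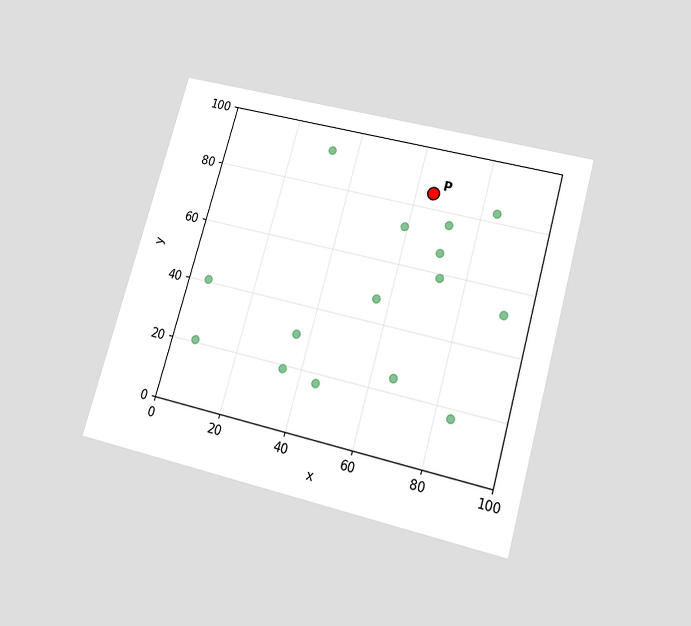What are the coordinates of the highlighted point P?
(65, 85)

The chart is tilted about 16° clockwise and viewed slightly from below. Following the gridlines from P to each axis, P sits at (65, 85).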